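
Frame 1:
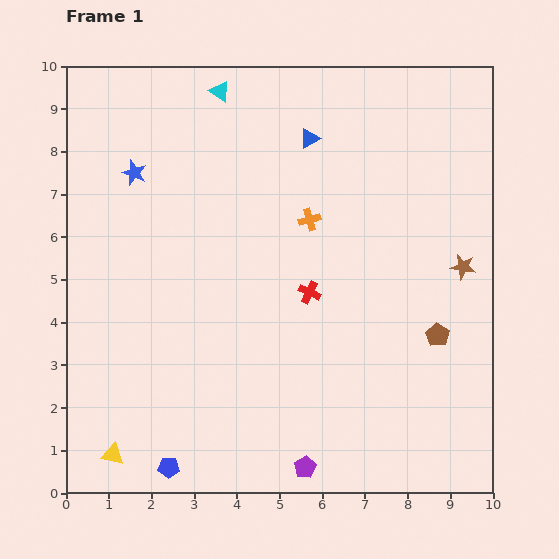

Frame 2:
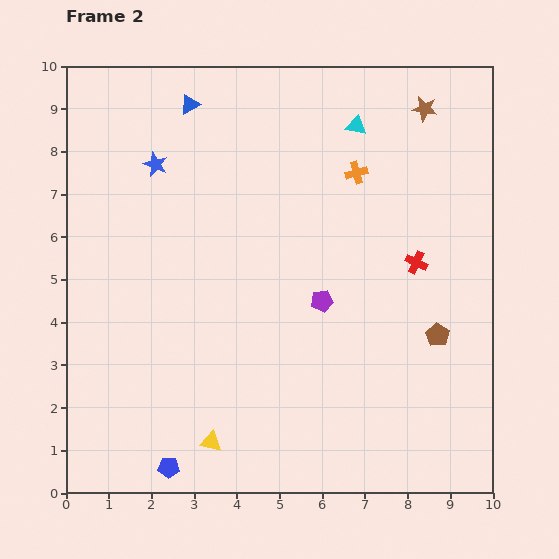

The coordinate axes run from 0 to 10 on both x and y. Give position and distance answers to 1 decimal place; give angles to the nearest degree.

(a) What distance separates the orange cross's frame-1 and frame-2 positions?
1.6

The orange cross moved from (5.7, 6.4) to (6.8, 7.5), a distance of √(1.1² + 1.1²) ≈ 1.6.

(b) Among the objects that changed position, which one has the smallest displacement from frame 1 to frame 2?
the blue star

(moved 0.5)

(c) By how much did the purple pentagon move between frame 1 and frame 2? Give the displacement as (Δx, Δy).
(0.4, 3.9)

The purple pentagon was at (5.6, 0.6) in frame 1 and (6.0, 4.5) in frame 2.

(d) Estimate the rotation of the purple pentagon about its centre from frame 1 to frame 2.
21° clockwise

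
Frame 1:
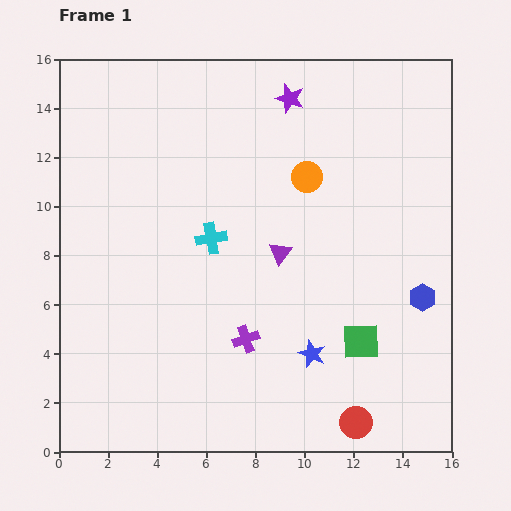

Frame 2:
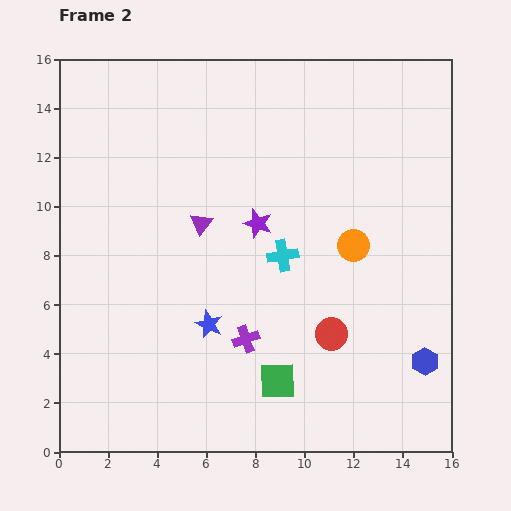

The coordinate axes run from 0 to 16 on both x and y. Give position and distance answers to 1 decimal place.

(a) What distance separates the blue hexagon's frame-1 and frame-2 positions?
2.6

The blue hexagon moved from (14.8, 6.3) to (14.9, 3.7), a distance of √(0.1² + 2.6²) ≈ 2.6.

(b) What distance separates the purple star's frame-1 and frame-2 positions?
5.3

The purple star moved from (9.4, 14.4) to (8.1, 9.3), a distance of √(1.3² + 5.1²) ≈ 5.3.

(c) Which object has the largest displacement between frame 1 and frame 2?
the purple star

(moved 5.3; next 4.4)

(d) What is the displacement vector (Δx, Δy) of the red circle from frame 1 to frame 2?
(-1.0, 3.6)

The red circle was at (12.1, 1.2) in frame 1 and (11.1, 4.8) in frame 2.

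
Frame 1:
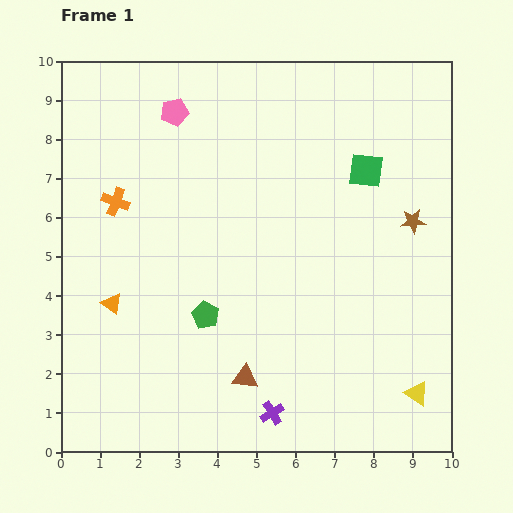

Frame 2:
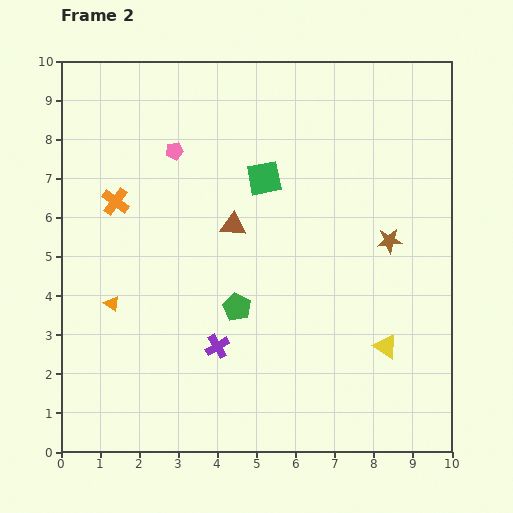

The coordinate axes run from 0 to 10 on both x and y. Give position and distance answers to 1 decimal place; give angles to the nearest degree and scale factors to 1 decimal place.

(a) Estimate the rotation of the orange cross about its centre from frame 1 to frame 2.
16° clockwise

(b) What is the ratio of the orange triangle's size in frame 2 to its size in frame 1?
0.7×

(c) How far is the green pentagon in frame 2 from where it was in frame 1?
0.8

The green pentagon moved from (3.7, 3.5) to (4.5, 3.7), a distance of √(0.8² + 0.2²) ≈ 0.8.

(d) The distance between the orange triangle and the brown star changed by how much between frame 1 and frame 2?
-0.7

Distance in frame 1: 8.0. Distance in frame 2: 7.3.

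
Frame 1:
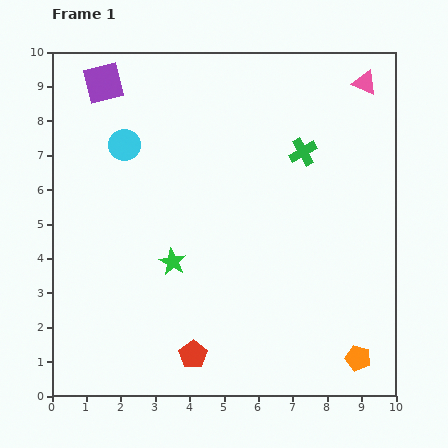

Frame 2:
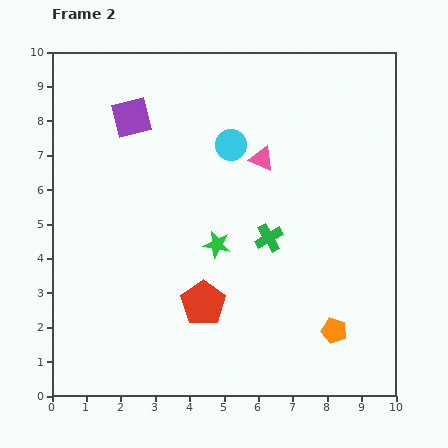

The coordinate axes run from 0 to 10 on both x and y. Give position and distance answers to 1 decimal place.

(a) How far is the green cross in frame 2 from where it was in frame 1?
2.7

The green cross moved from (7.3, 7.1) to (6.3, 4.6), a distance of √(1.0² + 2.5²) ≈ 2.7.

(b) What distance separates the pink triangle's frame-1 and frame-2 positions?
3.7

The pink triangle moved from (9.1, 9.1) to (6.1, 6.9), a distance of √(3.0² + 2.2²) ≈ 3.7.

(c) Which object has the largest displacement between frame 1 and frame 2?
the pink triangle

(moved 3.7; next 3.1)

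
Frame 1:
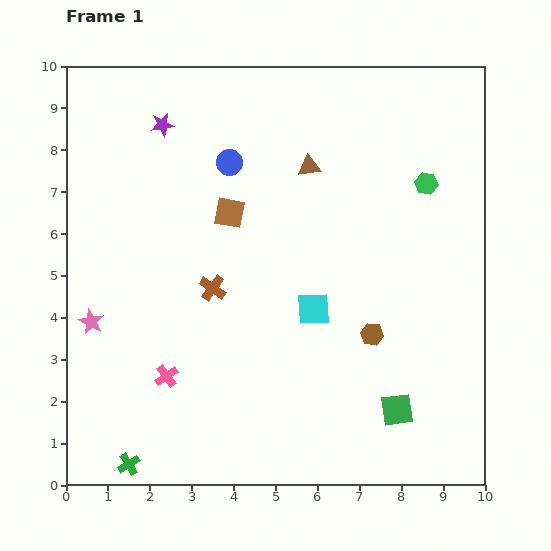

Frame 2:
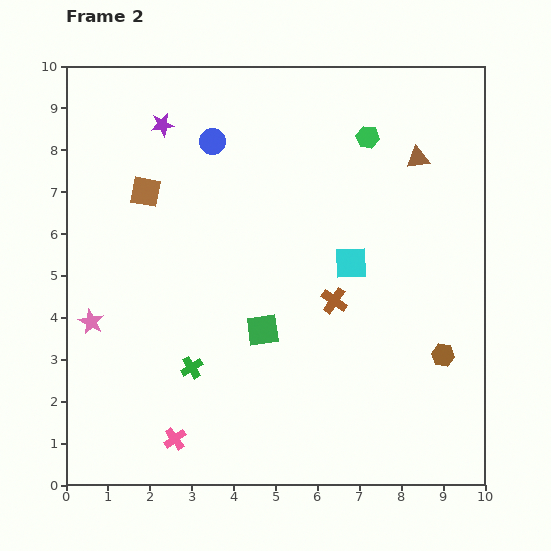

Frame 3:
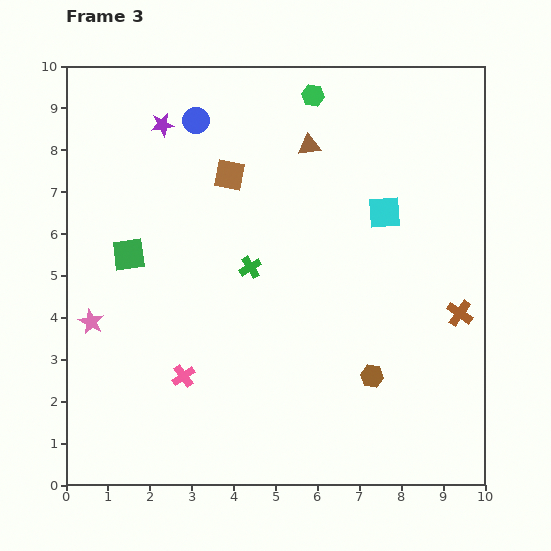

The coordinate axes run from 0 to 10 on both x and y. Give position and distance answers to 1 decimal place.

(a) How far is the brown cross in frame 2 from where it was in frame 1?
2.9

The brown cross moved from (3.5, 4.7) to (6.4, 4.4), a distance of √(2.9² + 0.3²) ≈ 2.9.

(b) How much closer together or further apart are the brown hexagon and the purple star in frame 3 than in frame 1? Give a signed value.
+0.7

Distance in frame 1: 7.1. Distance in frame 3: 7.8.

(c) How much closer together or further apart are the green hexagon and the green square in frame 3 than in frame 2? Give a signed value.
+0.6

Distance in frame 2: 5.2. Distance in frame 3: 5.8.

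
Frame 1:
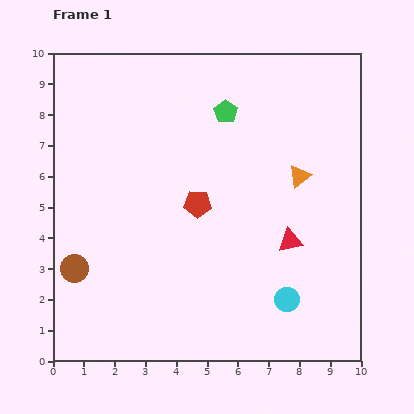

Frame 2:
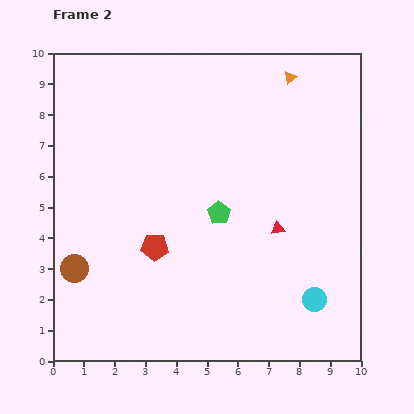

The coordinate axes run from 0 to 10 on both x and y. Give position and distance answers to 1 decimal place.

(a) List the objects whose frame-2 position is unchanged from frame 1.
the brown circle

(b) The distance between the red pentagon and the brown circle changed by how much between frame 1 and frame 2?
-1.8

Distance in frame 1: 4.5. Distance in frame 2: 2.7.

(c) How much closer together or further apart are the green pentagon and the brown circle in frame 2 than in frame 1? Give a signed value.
-2.1

Distance in frame 1: 7.1. Distance in frame 2: 5.0.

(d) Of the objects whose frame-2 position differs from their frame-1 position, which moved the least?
the red triangle

(moved 0.6)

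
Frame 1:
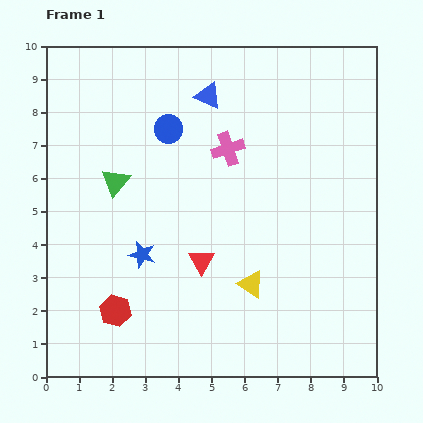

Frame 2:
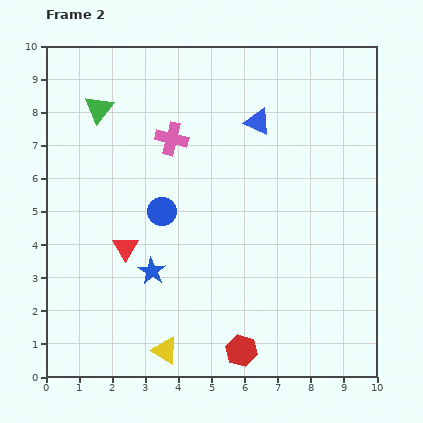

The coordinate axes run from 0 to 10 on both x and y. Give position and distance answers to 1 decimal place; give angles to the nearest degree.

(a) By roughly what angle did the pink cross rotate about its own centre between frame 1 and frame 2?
33° clockwise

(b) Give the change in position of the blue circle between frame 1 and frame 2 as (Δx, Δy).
(-0.2, -2.5)

The blue circle was at (3.7, 7.5) in frame 1 and (3.5, 5.0) in frame 2.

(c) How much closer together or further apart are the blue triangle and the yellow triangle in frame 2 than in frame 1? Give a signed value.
+1.6

Distance in frame 1: 5.8. Distance in frame 2: 7.4.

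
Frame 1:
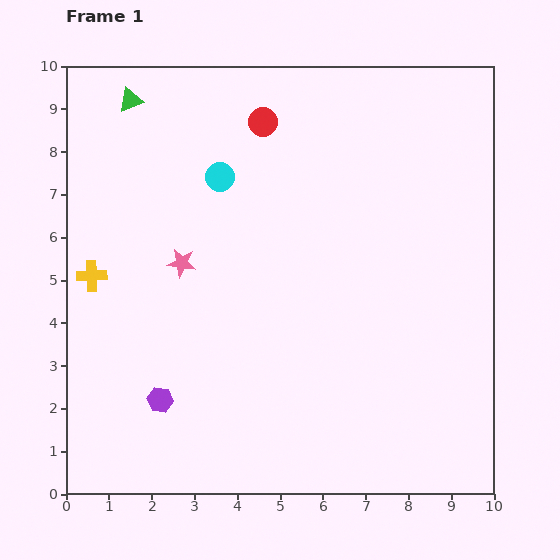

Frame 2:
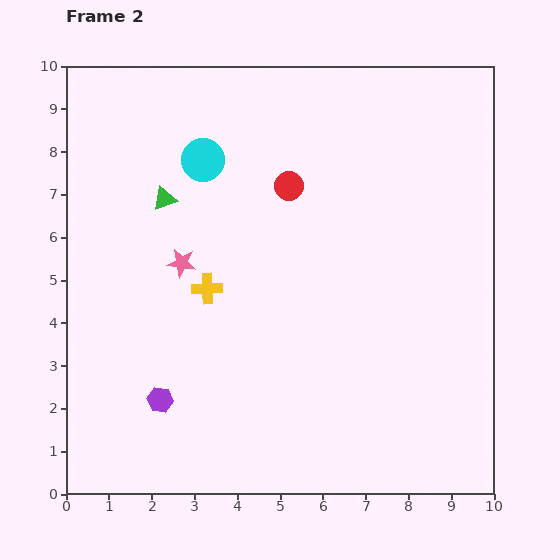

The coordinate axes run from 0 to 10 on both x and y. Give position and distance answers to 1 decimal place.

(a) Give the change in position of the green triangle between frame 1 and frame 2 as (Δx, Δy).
(0.8, -2.3)

The green triangle was at (1.5, 9.2) in frame 1 and (2.3, 6.9) in frame 2.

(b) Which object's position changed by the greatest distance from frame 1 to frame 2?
the yellow cross

(moved 2.7; next 2.4)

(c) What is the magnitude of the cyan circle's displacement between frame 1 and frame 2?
0.6

The cyan circle moved from (3.6, 7.4) to (3.2, 7.8), a distance of √(0.4² + 0.4²) ≈ 0.6.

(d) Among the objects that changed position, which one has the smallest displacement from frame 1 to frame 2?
the cyan circle

(moved 0.6)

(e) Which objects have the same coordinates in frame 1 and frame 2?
the purple hexagon, the pink star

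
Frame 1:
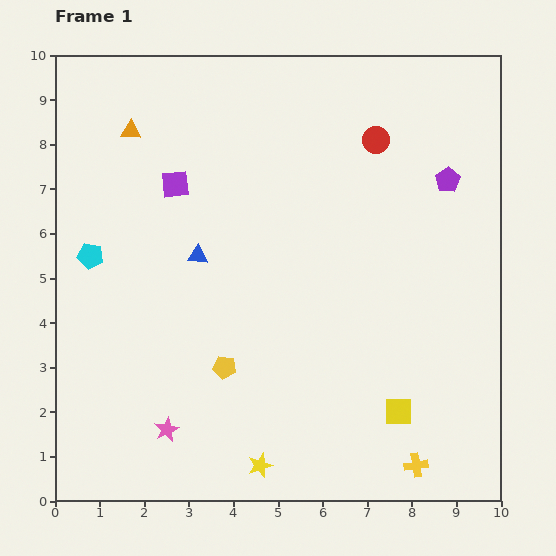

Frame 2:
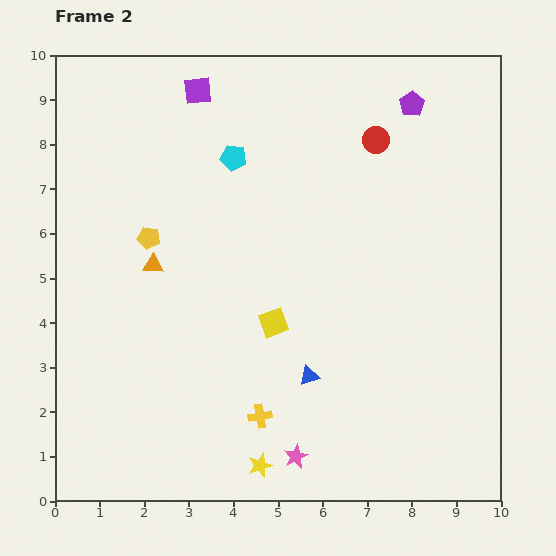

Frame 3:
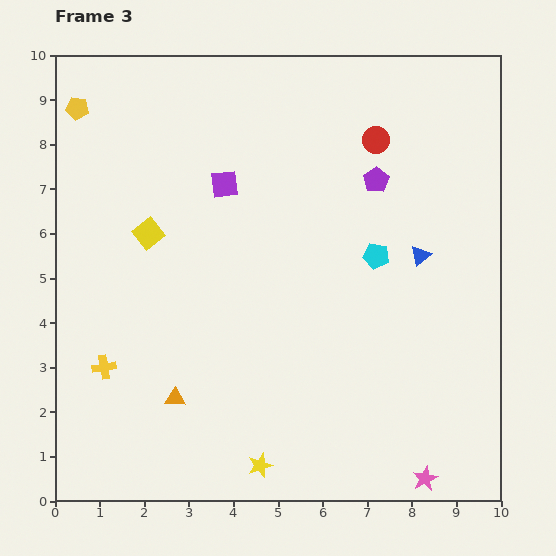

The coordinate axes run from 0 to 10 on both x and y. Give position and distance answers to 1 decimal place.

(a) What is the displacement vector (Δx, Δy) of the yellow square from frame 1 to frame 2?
(-2.8, 2.0)

The yellow square was at (7.7, 2.0) in frame 1 and (4.9, 4.0) in frame 2.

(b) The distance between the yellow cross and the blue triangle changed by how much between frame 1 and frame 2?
-5.4

Distance in frame 1: 6.8. Distance in frame 2: 1.4.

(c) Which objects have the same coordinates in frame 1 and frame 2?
the red circle, the yellow star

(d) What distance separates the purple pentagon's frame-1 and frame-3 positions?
1.6

The purple pentagon moved from (8.8, 7.2) to (7.2, 7.2), a distance of √(1.6² + 0.0²) ≈ 1.6.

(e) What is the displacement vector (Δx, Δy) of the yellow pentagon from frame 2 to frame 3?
(-1.6, 2.9)

The yellow pentagon was at (2.1, 5.9) in frame 2 and (0.5, 8.8) in frame 3.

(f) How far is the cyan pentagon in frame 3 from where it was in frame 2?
3.9

The cyan pentagon moved from (4.0, 7.7) to (7.2, 5.5), a distance of √(3.2² + 2.2²) ≈ 3.9.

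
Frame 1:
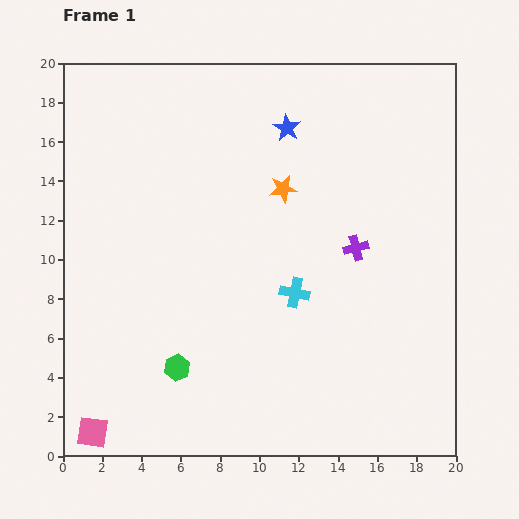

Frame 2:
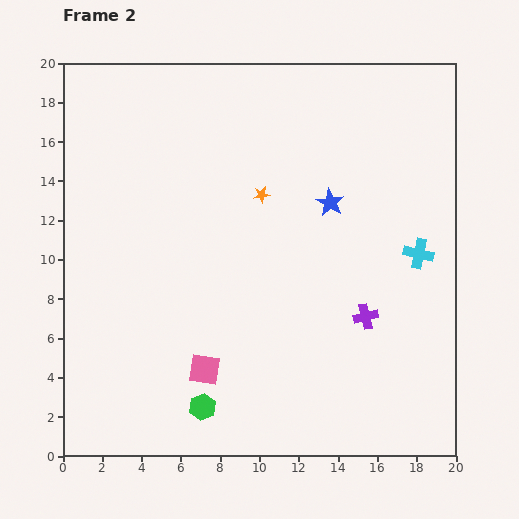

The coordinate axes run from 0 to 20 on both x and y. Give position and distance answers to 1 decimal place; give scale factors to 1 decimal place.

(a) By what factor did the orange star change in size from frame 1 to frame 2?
0.6×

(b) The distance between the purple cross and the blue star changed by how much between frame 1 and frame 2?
-0.9

Distance in frame 1: 7.0. Distance in frame 2: 6.1.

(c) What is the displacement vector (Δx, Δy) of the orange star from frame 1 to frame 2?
(-1.1, -0.3)

The orange star was at (11.2, 13.6) in frame 1 and (10.1, 13.3) in frame 2.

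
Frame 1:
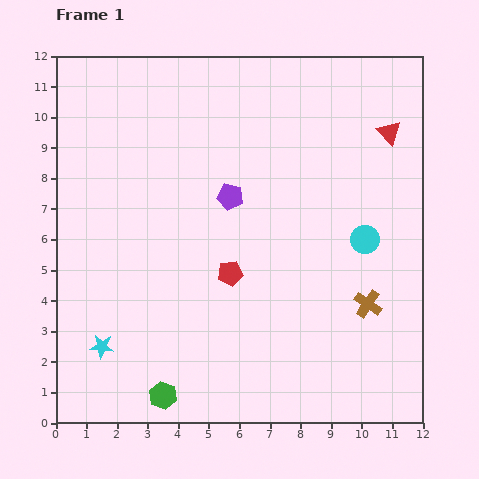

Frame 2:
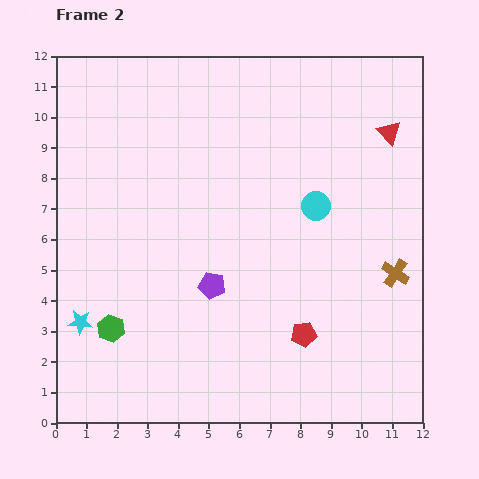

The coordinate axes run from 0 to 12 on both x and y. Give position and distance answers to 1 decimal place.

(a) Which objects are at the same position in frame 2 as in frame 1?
the red triangle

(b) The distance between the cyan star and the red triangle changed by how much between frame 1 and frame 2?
+0.2

Distance in frame 1: 11.7. Distance in frame 2: 11.9.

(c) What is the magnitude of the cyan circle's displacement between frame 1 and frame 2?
1.9

The cyan circle moved from (10.1, 6.0) to (8.5, 7.1), a distance of √(1.6² + 1.1²) ≈ 1.9.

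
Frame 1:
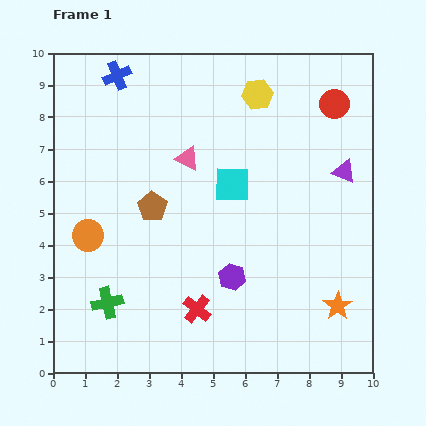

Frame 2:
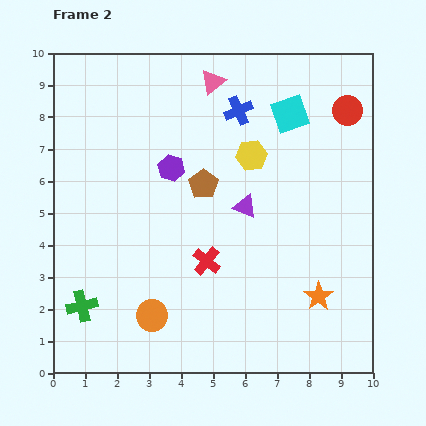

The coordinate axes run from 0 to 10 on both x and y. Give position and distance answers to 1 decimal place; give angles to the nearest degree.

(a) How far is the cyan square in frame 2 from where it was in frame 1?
2.8

The cyan square moved from (5.6, 5.9) to (7.4, 8.1), a distance of √(1.8² + 2.2²) ≈ 2.8.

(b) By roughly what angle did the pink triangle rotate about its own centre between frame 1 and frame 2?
54° clockwise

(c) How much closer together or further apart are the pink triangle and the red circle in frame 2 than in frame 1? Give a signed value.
-0.6

Distance in frame 1: 4.9. Distance in frame 2: 4.3.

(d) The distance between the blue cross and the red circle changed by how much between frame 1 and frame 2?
-3.5

Distance in frame 1: 6.9. Distance in frame 2: 3.4.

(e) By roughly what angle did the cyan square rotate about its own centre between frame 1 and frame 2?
20° counter-clockwise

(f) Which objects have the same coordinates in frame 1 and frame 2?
none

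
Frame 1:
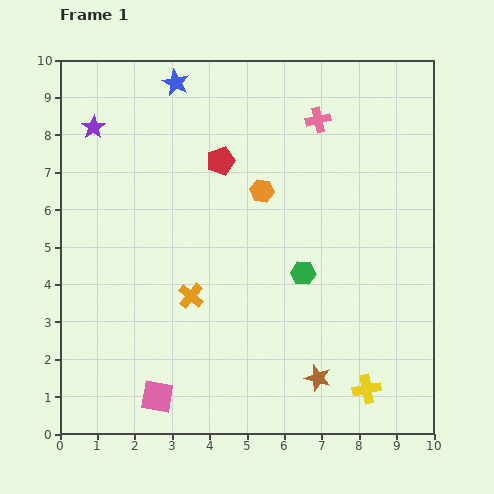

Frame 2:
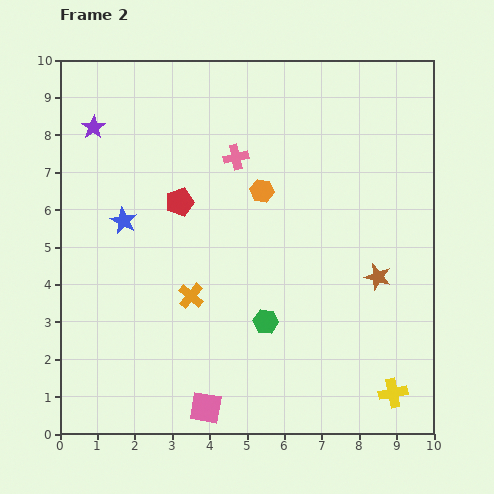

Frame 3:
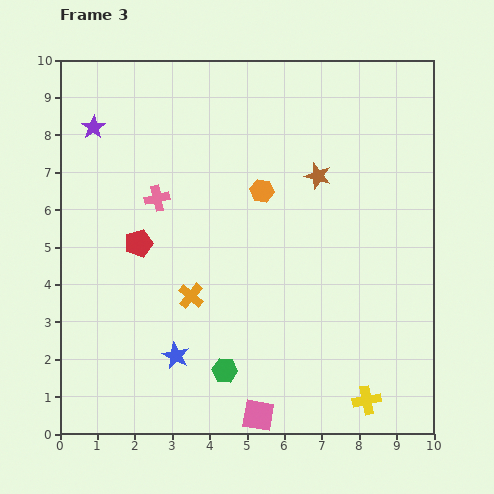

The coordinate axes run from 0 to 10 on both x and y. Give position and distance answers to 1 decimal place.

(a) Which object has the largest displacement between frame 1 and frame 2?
the blue star

(moved 4.0; next 3.1)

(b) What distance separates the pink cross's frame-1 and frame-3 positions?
4.8

The pink cross moved from (6.9, 8.4) to (2.6, 6.3), a distance of √(4.3² + 2.1²) ≈ 4.8.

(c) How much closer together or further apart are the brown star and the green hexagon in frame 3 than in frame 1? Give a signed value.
+3.0

Distance in frame 1: 2.8. Distance in frame 3: 5.8.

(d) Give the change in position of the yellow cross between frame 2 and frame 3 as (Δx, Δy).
(-0.7, -0.2)

The yellow cross was at (8.9, 1.1) in frame 2 and (8.2, 0.9) in frame 3.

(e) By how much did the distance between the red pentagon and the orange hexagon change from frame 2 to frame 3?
+1.4

Distance in frame 2: 2.2. Distance in frame 3: 3.6.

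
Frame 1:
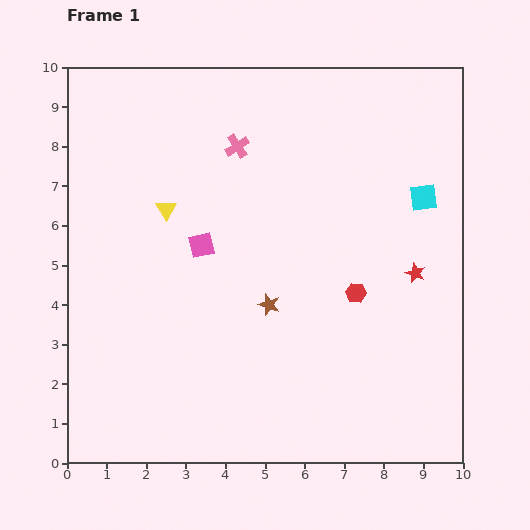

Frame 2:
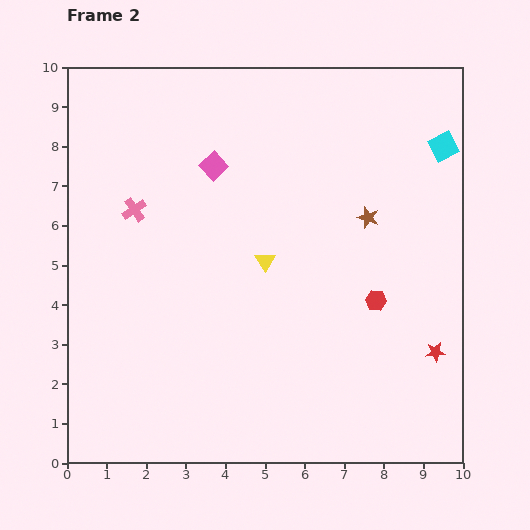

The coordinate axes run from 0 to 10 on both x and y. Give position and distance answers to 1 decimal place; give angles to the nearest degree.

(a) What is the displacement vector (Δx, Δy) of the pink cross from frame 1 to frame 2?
(-2.6, -1.6)

The pink cross was at (4.3, 8.0) in frame 1 and (1.7, 6.4) in frame 2.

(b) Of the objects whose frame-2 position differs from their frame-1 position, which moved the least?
the red hexagon

(moved 0.5)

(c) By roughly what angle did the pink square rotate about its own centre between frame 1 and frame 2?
31° counter-clockwise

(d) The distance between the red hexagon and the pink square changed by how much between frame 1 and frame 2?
+1.2

Distance in frame 1: 4.1. Distance in frame 2: 5.3.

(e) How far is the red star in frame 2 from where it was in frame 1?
2.1

The red star moved from (8.8, 4.8) to (9.3, 2.8), a distance of √(0.5² + 2.0²) ≈ 2.1.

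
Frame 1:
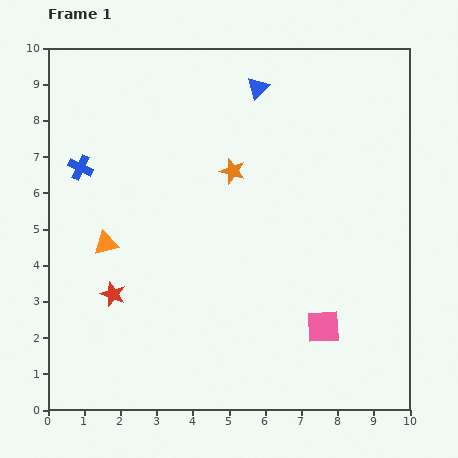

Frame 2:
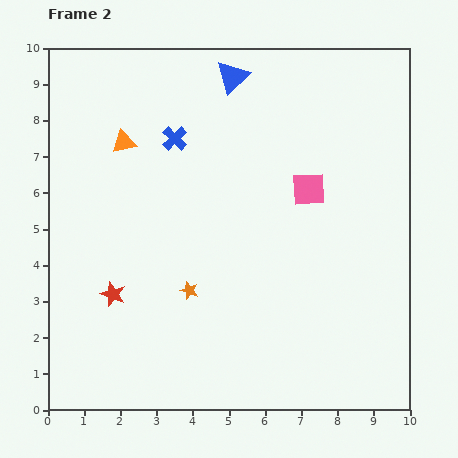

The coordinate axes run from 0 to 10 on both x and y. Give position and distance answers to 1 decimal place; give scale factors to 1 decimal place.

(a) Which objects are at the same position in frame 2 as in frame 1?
the red star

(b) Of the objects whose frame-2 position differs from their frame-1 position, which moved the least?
the blue triangle

(moved 0.8)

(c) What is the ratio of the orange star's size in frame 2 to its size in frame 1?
0.7×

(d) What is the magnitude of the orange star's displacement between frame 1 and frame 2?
3.5

The orange star moved from (5.1, 6.6) to (3.9, 3.3), a distance of √(1.2² + 3.3²) ≈ 3.5.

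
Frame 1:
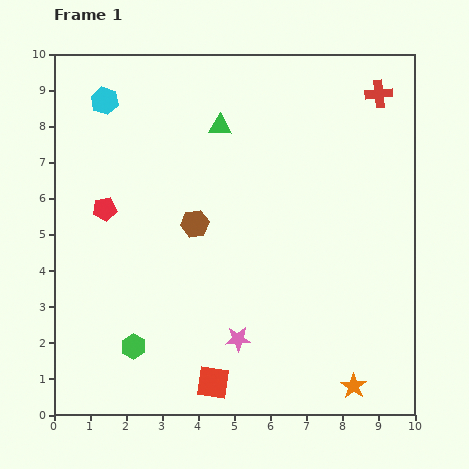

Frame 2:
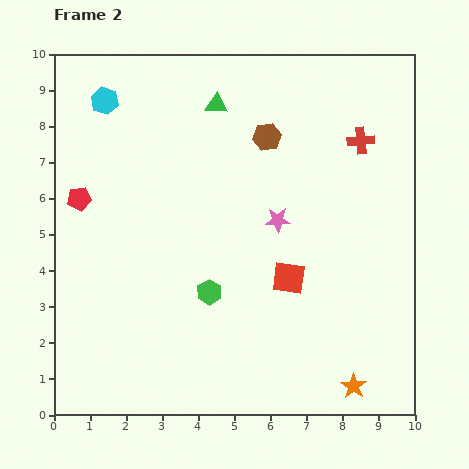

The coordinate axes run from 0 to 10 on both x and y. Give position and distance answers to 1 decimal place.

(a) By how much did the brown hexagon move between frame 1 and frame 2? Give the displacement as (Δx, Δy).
(2.0, 2.4)

The brown hexagon was at (3.9, 5.3) in frame 1 and (5.9, 7.7) in frame 2.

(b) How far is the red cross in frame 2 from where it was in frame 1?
1.4

The red cross moved from (9.0, 8.9) to (8.5, 7.6), a distance of √(0.5² + 1.3²) ≈ 1.4.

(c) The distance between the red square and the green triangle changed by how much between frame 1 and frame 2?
-1.9

Distance in frame 1: 7.1. Distance in frame 2: 5.2.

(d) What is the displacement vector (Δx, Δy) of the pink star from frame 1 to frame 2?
(1.1, 3.3)

The pink star was at (5.1, 2.1) in frame 1 and (6.2, 5.4) in frame 2.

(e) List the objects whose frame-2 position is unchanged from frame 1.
the orange star, the cyan hexagon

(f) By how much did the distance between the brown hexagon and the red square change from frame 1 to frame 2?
-0.5

Distance in frame 1: 4.4. Distance in frame 2: 3.9.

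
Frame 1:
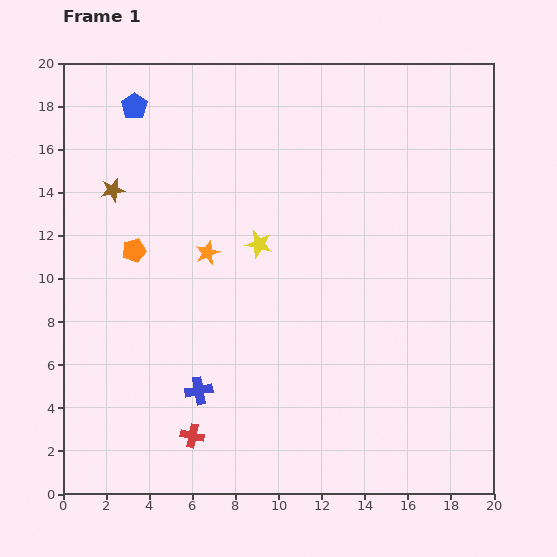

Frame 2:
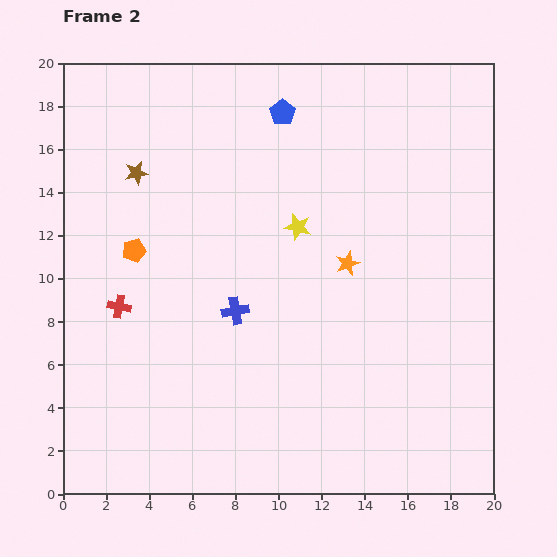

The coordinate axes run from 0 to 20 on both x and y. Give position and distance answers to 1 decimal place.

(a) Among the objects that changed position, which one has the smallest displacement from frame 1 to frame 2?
the brown star

(moved 1.4)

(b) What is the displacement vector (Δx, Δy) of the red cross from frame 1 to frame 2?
(-3.4, 6.0)

The red cross was at (6.0, 2.7) in frame 1 and (2.6, 8.7) in frame 2.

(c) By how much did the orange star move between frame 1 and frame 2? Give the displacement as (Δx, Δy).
(6.5, -0.5)

The orange star was at (6.7, 11.2) in frame 1 and (13.2, 10.7) in frame 2.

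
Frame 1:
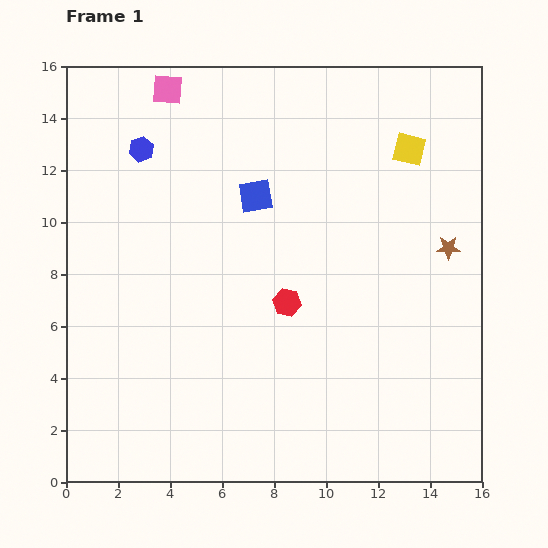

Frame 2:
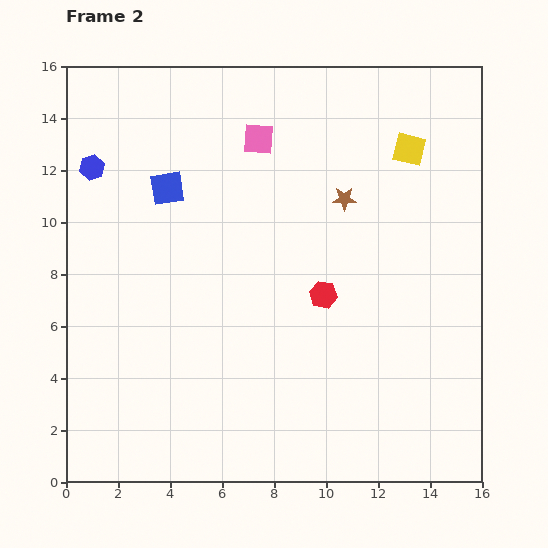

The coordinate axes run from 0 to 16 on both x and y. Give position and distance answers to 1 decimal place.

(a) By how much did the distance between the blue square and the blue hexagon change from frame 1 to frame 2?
-1.8

Distance in frame 1: 4.8. Distance in frame 2: 3.0.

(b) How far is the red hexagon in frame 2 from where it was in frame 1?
1.4

The red hexagon moved from (8.5, 6.9) to (9.9, 7.2), a distance of √(1.4² + 0.3²) ≈ 1.4.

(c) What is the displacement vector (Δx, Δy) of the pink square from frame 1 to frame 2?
(3.5, -1.9)

The pink square was at (3.9, 15.1) in frame 1 and (7.4, 13.2) in frame 2.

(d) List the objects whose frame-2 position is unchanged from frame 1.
the yellow square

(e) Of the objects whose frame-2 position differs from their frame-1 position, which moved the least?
the red hexagon

(moved 1.4)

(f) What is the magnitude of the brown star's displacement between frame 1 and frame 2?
4.4

The brown star moved from (14.7, 9.0) to (10.7, 10.9), a distance of √(4.0² + 1.9²) ≈ 4.4.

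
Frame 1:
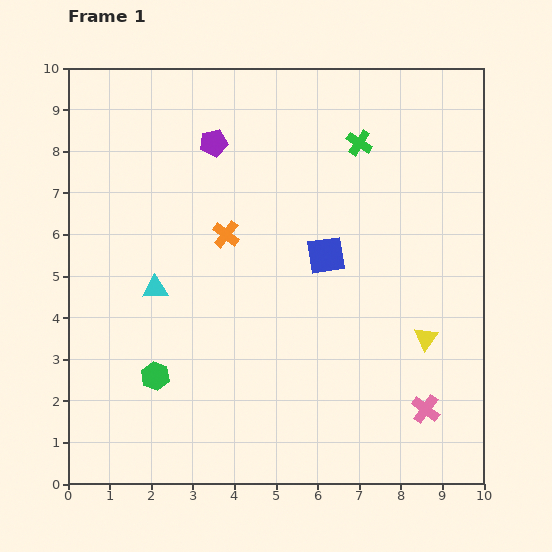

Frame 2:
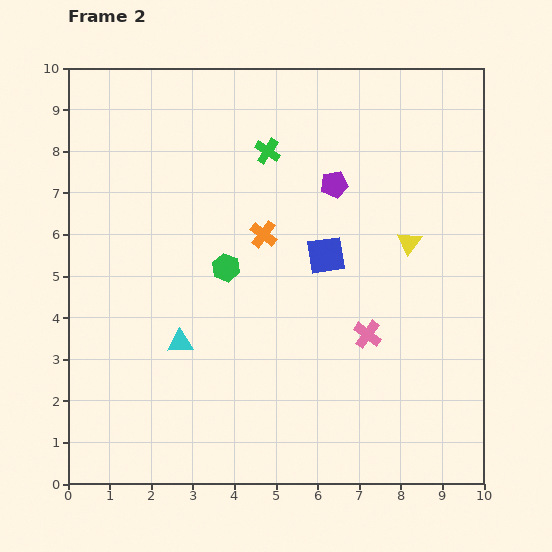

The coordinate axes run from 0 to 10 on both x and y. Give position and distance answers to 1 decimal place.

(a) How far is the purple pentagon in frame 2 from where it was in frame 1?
3.1

The purple pentagon moved from (3.5, 8.2) to (6.4, 7.2), a distance of √(2.9² + 1.0²) ≈ 3.1.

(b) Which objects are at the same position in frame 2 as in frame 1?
the blue square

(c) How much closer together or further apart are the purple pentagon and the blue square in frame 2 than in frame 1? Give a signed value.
-2.1

Distance in frame 1: 3.8. Distance in frame 2: 1.7.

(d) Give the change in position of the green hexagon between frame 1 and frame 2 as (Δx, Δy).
(1.7, 2.6)

The green hexagon was at (2.1, 2.6) in frame 1 and (3.8, 5.2) in frame 2.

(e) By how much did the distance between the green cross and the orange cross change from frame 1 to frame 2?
-1.9

Distance in frame 1: 3.9. Distance in frame 2: 2.0.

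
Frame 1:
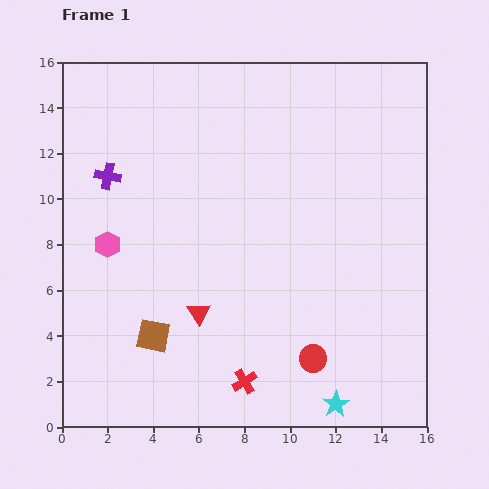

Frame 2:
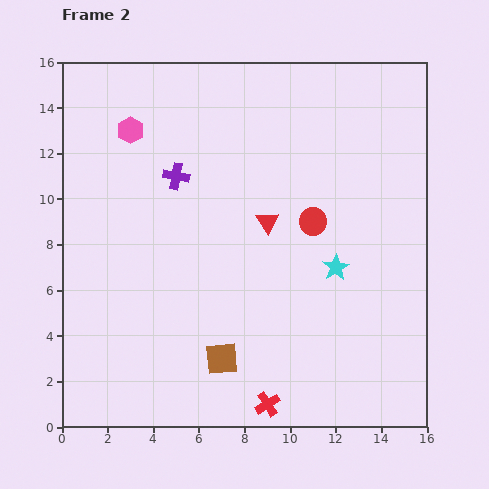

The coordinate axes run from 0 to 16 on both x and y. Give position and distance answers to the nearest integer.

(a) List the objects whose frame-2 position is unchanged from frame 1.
none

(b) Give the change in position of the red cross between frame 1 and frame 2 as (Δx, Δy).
(1, -1)

The red cross was at (8, 2) in frame 1 and (9, 1) in frame 2.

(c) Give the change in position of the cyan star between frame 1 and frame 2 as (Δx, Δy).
(0, 6)

The cyan star was at (12, 1) in frame 1 and (12, 7) in frame 2.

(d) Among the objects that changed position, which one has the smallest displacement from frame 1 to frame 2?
the red cross

(moved 1)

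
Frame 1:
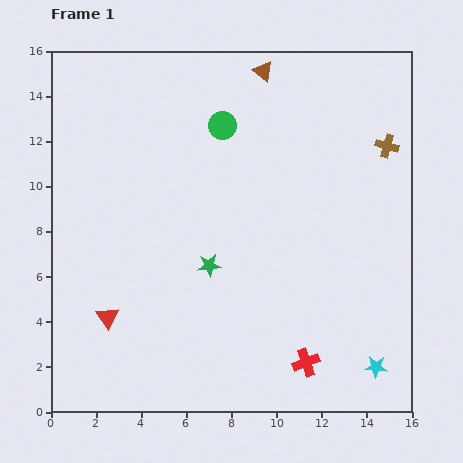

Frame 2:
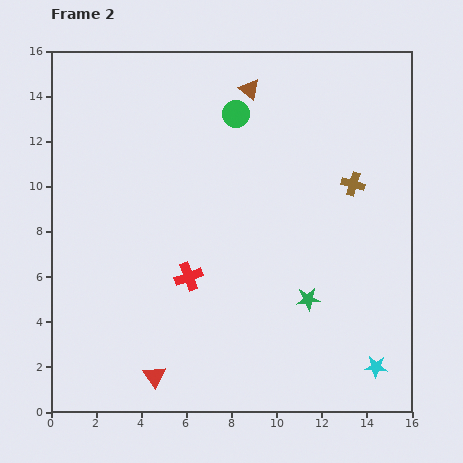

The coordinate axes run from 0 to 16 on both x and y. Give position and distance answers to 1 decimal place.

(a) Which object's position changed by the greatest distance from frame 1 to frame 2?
the red cross

(moved 6.4; next 4.6)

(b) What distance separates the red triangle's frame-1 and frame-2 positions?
3.3

The red triangle moved from (2.5, 4.2) to (4.6, 1.6), a distance of √(2.1² + 2.6²) ≈ 3.3.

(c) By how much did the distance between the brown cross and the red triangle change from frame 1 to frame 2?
-2.3

Distance in frame 1: 14.5. Distance in frame 2: 12.2.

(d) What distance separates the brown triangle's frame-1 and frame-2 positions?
1.0

The brown triangle moved from (9.4, 15.1) to (8.8, 14.3), a distance of √(0.6² + 0.8²) ≈ 1.0.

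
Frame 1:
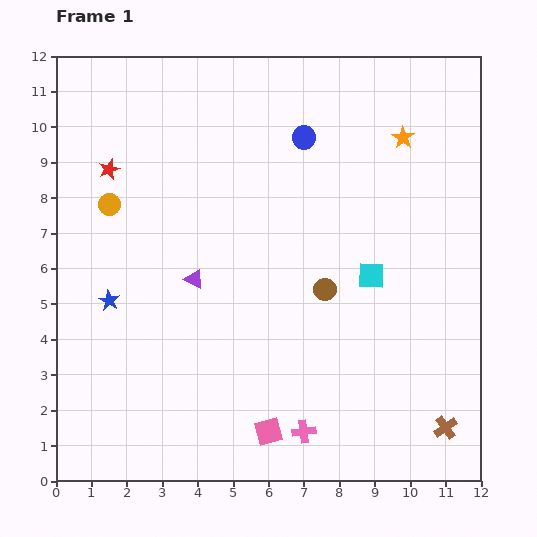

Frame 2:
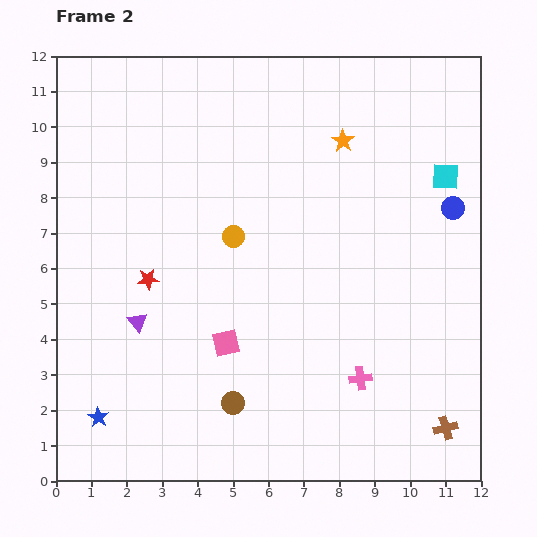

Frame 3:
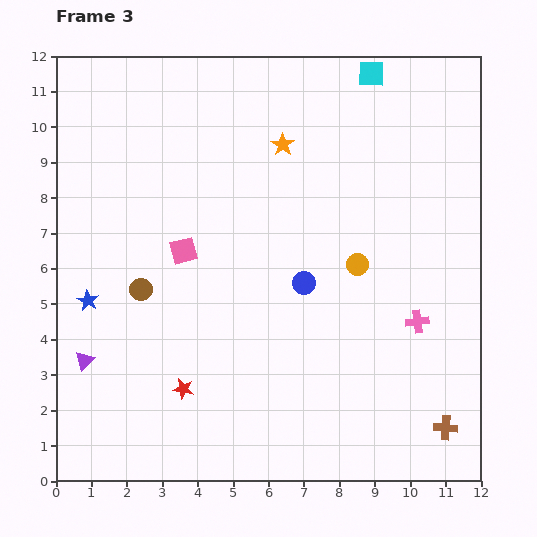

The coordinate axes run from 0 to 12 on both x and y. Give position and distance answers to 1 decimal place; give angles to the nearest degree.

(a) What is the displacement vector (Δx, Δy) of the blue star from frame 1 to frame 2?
(-0.3, -3.3)

The blue star was at (1.5, 5.1) in frame 1 and (1.2, 1.8) in frame 2.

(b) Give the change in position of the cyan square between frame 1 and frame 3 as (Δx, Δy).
(0.0, 5.7)

The cyan square was at (8.9, 5.8) in frame 1 and (8.9, 11.5) in frame 3.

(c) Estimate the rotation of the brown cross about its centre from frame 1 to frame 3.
39° clockwise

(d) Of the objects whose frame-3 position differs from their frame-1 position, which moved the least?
the blue star

(moved 0.6)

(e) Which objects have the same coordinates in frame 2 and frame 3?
the brown cross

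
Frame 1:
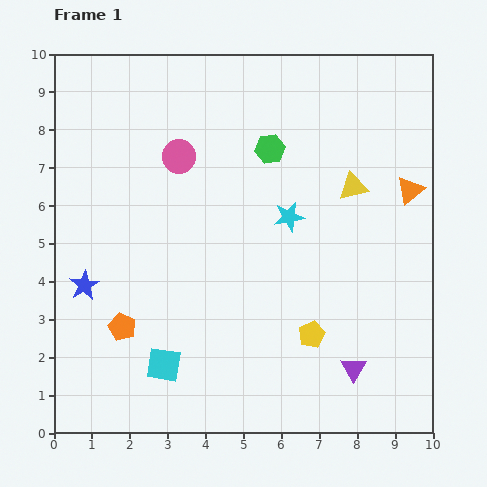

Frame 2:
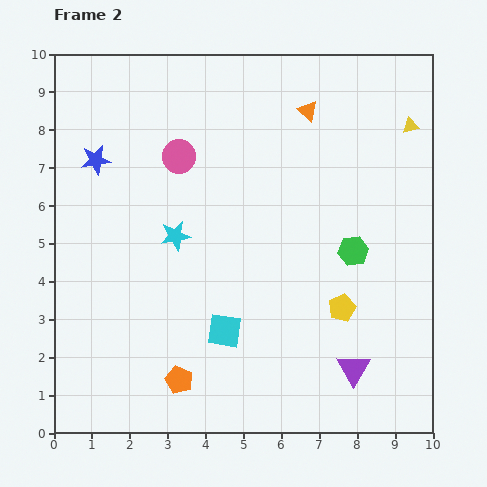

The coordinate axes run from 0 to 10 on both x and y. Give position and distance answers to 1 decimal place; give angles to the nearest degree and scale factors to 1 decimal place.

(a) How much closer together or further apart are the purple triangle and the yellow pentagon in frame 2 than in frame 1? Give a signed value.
+0.2

Distance in frame 1: 1.4. Distance in frame 2: 1.6.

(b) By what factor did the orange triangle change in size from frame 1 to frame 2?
0.7×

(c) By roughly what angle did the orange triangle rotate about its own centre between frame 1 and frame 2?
39° counter-clockwise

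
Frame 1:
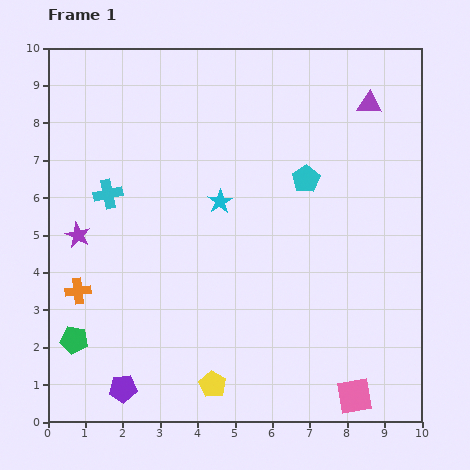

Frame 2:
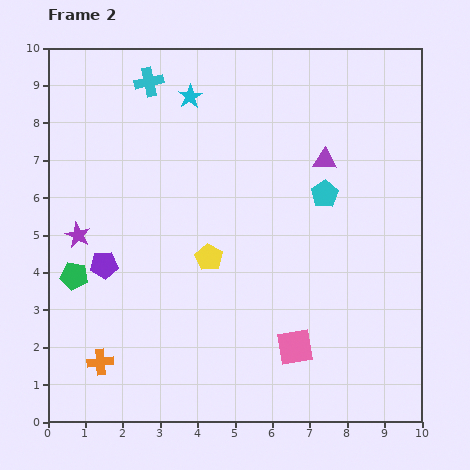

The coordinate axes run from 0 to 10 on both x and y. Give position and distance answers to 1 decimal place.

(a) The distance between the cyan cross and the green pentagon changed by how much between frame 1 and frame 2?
+1.6

Distance in frame 1: 4.0. Distance in frame 2: 5.6.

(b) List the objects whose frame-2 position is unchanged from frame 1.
the purple star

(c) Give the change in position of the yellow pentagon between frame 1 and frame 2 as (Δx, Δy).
(-0.1, 3.4)

The yellow pentagon was at (4.4, 1.0) in frame 1 and (4.3, 4.4) in frame 2.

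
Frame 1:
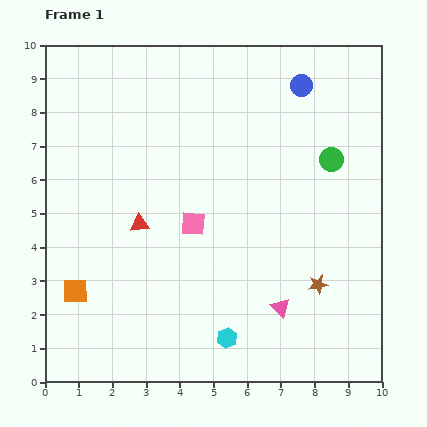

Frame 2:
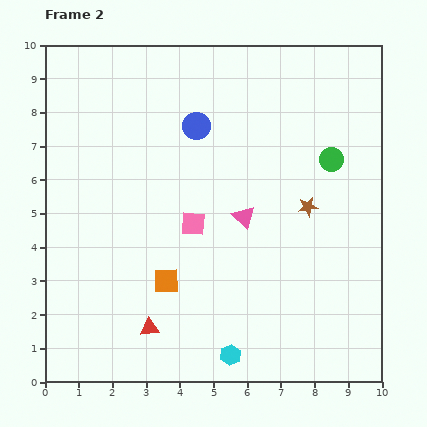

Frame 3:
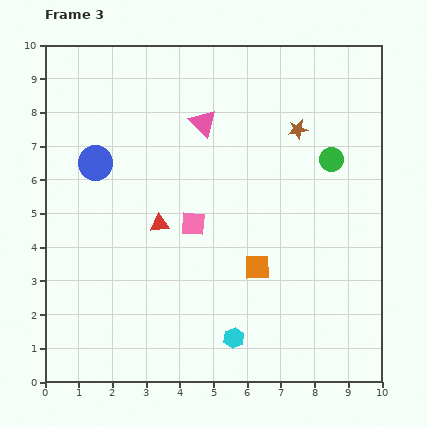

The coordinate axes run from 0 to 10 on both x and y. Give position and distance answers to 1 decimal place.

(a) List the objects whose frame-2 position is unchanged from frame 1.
the green circle, the pink square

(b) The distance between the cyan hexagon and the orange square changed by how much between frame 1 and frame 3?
-2.5

Distance in frame 1: 4.7. Distance in frame 3: 2.2.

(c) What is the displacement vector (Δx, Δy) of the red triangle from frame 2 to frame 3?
(0.3, 3.1)

The red triangle was at (3.1, 1.6) in frame 2 and (3.4, 4.7) in frame 3.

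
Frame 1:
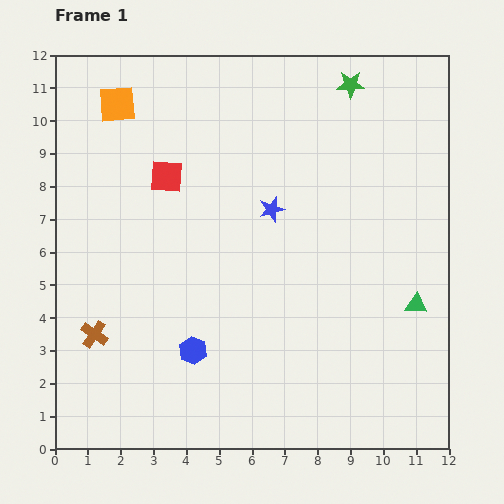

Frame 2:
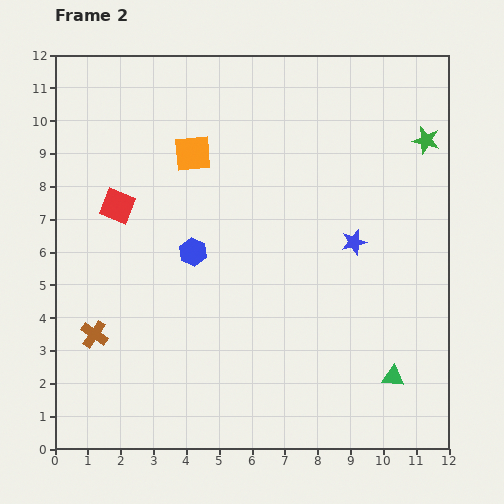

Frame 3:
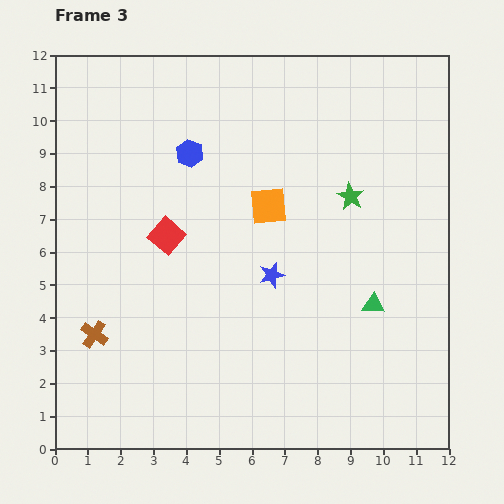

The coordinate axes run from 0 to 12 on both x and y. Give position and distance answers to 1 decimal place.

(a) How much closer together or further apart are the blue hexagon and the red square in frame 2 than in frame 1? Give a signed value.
-2.7

Distance in frame 1: 5.4. Distance in frame 2: 2.7.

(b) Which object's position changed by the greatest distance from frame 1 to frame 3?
the blue hexagon

(moved 6.0; next 5.5)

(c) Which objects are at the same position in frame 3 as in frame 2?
the brown cross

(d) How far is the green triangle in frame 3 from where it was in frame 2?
2.3

The green triangle moved from (10.3, 2.2) to (9.7, 4.4), a distance of √(0.6² + 2.2²) ≈ 2.3.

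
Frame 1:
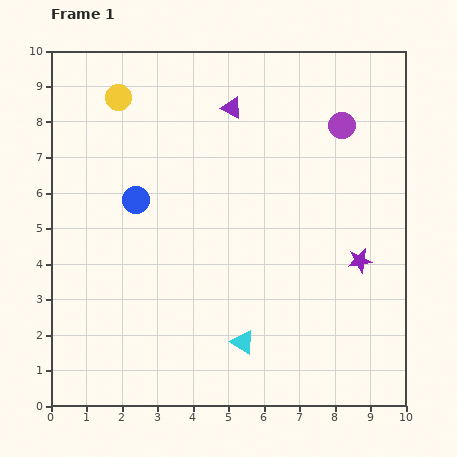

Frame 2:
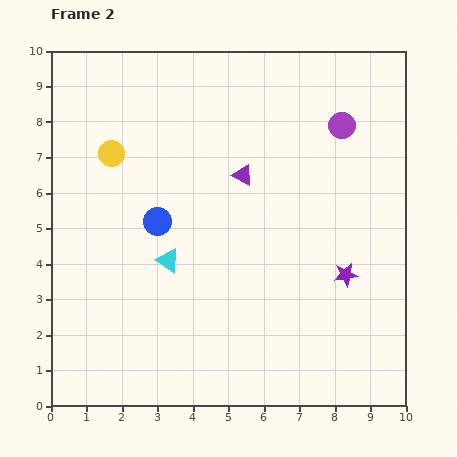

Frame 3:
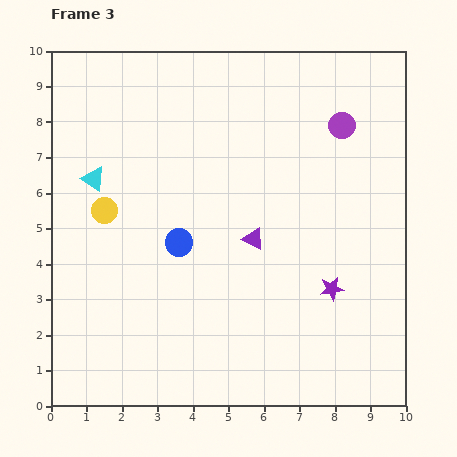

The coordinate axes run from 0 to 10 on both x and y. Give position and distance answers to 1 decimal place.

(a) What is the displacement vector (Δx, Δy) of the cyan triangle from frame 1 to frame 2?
(-2.1, 2.3)

The cyan triangle was at (5.4, 1.8) in frame 1 and (3.3, 4.1) in frame 2.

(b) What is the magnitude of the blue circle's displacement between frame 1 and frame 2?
0.8

The blue circle moved from (2.4, 5.8) to (3.0, 5.2), a distance of √(0.6² + 0.6²) ≈ 0.8.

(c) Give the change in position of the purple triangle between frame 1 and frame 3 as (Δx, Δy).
(0.6, -3.7)

The purple triangle was at (5.1, 8.4) in frame 1 and (5.7, 4.7) in frame 3.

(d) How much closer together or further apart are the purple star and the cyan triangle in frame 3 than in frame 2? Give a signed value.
+2.4

Distance in frame 2: 5.0. Distance in frame 3: 7.4.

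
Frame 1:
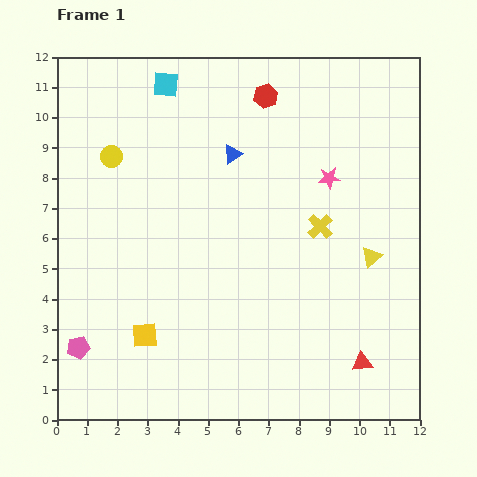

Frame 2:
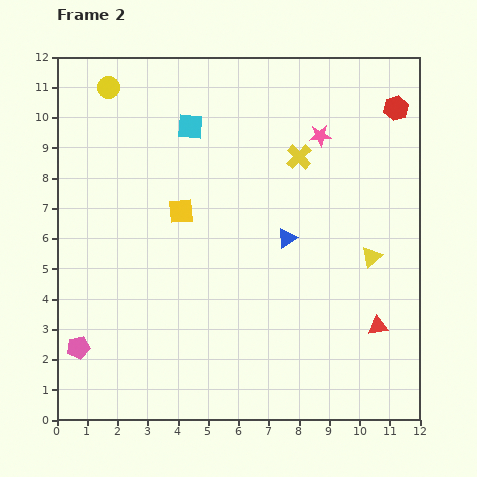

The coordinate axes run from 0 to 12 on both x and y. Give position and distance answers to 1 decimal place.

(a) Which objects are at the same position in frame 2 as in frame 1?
the yellow triangle, the pink pentagon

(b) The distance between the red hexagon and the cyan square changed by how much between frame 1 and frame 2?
+3.5

Distance in frame 1: 3.3. Distance in frame 2: 6.8.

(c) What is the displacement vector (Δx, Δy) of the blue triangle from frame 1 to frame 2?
(1.8, -2.8)

The blue triangle was at (5.8, 8.8) in frame 1 and (7.6, 6.0) in frame 2.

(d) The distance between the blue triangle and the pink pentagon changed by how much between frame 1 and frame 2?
-0.4

Distance in frame 1: 8.2. Distance in frame 2: 7.8.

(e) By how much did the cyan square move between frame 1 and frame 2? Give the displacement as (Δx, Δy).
(0.8, -1.4)

The cyan square was at (3.6, 11.1) in frame 1 and (4.4, 9.7) in frame 2.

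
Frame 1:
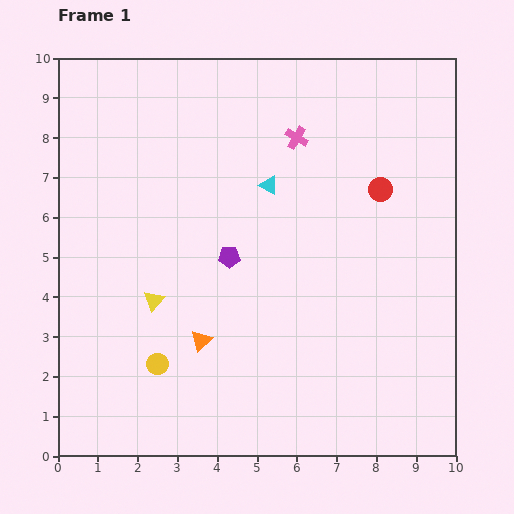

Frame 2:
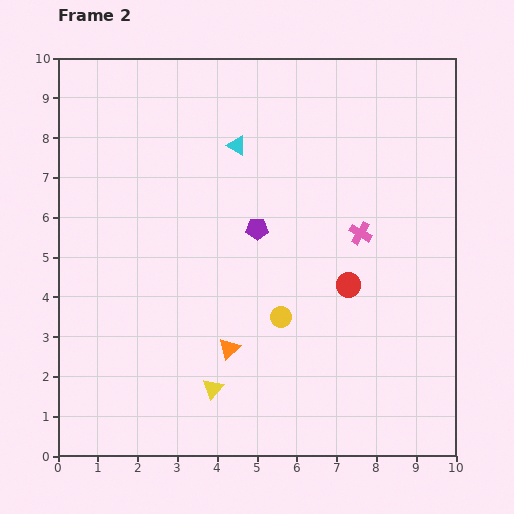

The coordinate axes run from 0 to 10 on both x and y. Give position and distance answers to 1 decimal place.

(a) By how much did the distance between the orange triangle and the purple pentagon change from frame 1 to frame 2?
+0.9

Distance in frame 1: 2.2. Distance in frame 2: 3.1.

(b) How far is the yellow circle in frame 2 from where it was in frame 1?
3.3

The yellow circle moved from (2.5, 2.3) to (5.6, 3.5), a distance of √(3.1² + 1.2²) ≈ 3.3.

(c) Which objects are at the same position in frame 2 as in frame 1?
none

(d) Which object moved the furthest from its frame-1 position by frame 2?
the yellow circle

(moved 3.3; next 2.9)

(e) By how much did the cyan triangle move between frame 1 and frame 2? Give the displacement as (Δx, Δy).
(-0.8, 1.0)

The cyan triangle was at (5.3, 6.8) in frame 1 and (4.5, 7.8) in frame 2.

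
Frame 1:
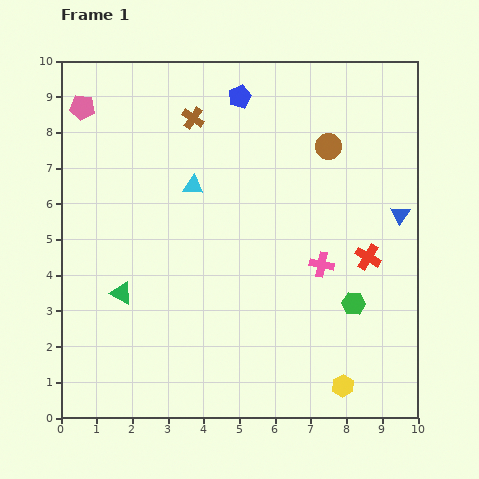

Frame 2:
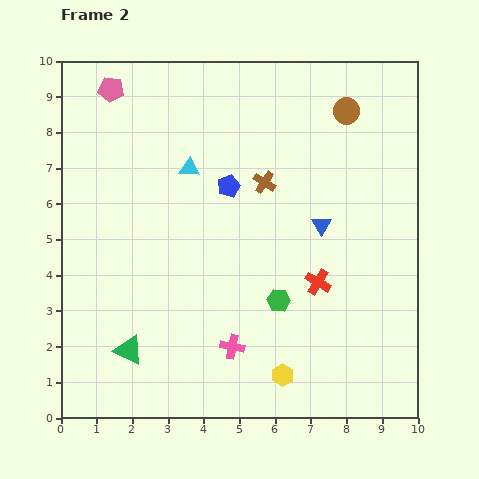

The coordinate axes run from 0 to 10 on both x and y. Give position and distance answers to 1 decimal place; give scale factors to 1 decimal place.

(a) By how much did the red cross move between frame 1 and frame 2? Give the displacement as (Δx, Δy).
(-1.4, -0.7)

The red cross was at (8.6, 4.5) in frame 1 and (7.2, 3.8) in frame 2.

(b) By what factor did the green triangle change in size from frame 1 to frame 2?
1.3×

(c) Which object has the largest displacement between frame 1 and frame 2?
the pink cross

(moved 3.4; next 2.7)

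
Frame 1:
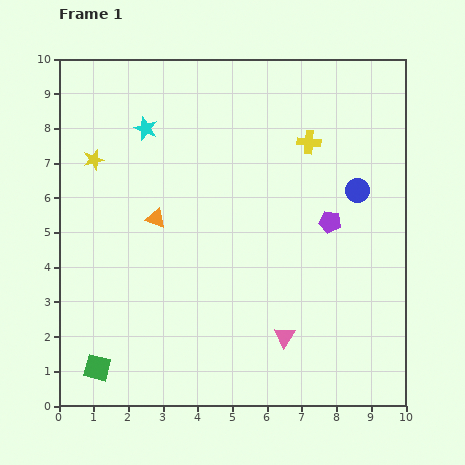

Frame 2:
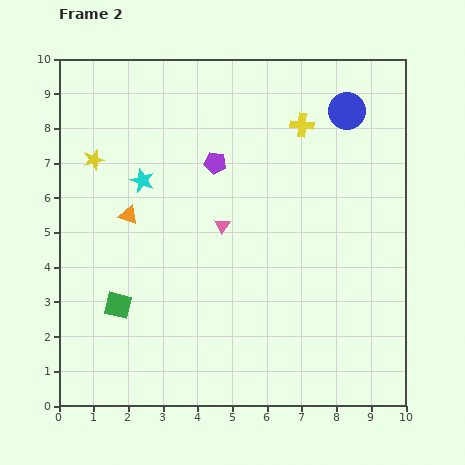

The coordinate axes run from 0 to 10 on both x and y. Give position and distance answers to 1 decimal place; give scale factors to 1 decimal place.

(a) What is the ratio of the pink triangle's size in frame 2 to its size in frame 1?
0.7×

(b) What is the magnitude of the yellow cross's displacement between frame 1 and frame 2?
0.5

The yellow cross moved from (7.2, 7.6) to (7.0, 8.1), a distance of √(0.2² + 0.5²) ≈ 0.5.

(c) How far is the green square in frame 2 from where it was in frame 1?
1.9

The green square moved from (1.1, 1.1) to (1.7, 2.9), a distance of √(0.6² + 1.8²) ≈ 1.9.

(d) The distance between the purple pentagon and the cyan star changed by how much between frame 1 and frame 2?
-3.7

Distance in frame 1: 5.9. Distance in frame 2: 2.2.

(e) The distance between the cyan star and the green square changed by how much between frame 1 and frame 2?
-3.3

Distance in frame 1: 7.0. Distance in frame 2: 3.7.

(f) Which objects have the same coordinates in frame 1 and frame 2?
the yellow star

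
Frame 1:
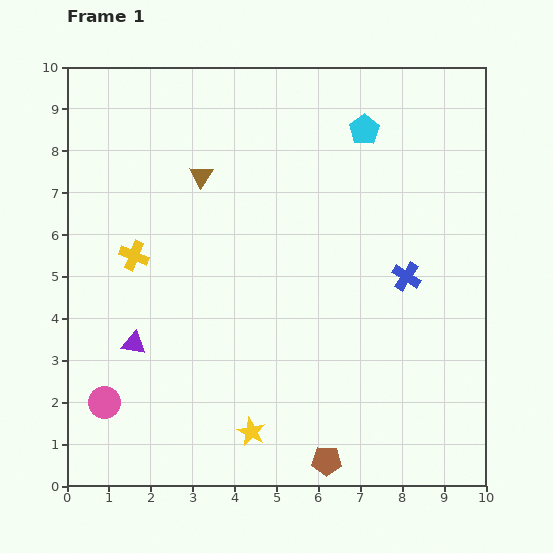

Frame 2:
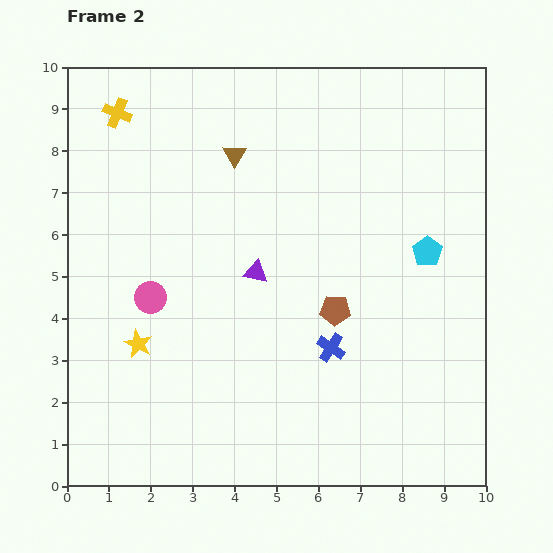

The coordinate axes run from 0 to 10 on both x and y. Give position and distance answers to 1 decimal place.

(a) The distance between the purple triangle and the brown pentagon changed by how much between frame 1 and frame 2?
-3.3

Distance in frame 1: 5.4. Distance in frame 2: 2.1.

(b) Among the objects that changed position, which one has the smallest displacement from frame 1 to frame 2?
the brown triangle

(moved 0.9)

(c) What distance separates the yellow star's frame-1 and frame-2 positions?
3.4

The yellow star moved from (4.4, 1.3) to (1.7, 3.4), a distance of √(2.7² + 2.1²) ≈ 3.4.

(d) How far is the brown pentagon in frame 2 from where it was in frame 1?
3.6

The brown pentagon moved from (6.2, 0.6) to (6.4, 4.2), a distance of √(0.2² + 3.6²) ≈ 3.6.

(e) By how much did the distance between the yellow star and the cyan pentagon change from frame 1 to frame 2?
-0.5

Distance in frame 1: 7.7. Distance in frame 2: 7.2.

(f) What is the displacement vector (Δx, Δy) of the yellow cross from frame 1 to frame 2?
(-0.4, 3.4)

The yellow cross was at (1.6, 5.5) in frame 1 and (1.2, 8.9) in frame 2.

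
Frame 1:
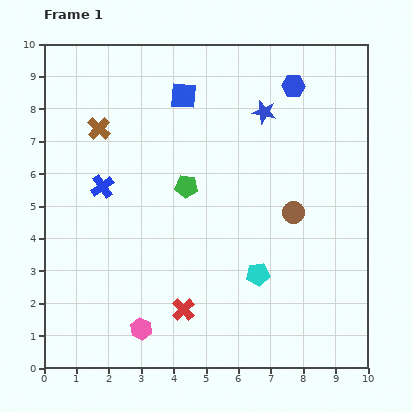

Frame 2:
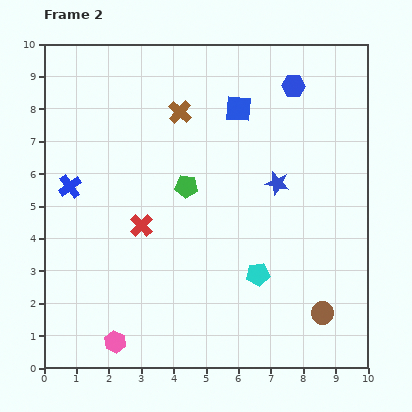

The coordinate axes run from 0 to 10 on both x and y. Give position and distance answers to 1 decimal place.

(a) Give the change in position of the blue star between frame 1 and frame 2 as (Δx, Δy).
(0.4, -2.2)

The blue star was at (6.8, 7.9) in frame 1 and (7.2, 5.7) in frame 2.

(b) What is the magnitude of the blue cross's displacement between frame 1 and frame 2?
1.0

The blue cross moved from (1.8, 5.6) to (0.8, 5.6), a distance of √(1.0² + 0.0²) ≈ 1.0.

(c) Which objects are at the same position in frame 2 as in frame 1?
the cyan pentagon, the blue hexagon, the green pentagon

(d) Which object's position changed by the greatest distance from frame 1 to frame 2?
the brown circle

(moved 3.2; next 2.9)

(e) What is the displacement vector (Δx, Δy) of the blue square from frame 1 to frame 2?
(1.7, -0.4)

The blue square was at (4.3, 8.4) in frame 1 and (6.0, 8.0) in frame 2.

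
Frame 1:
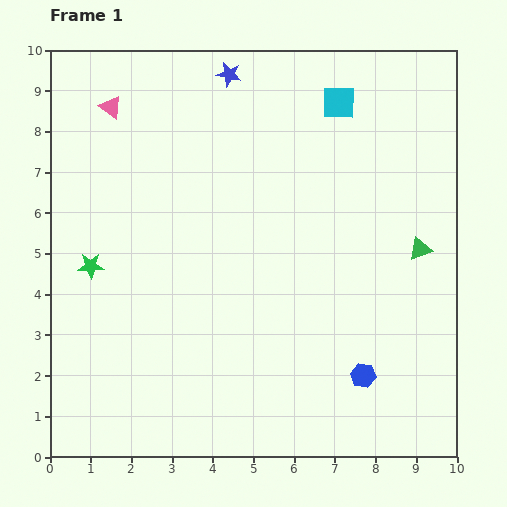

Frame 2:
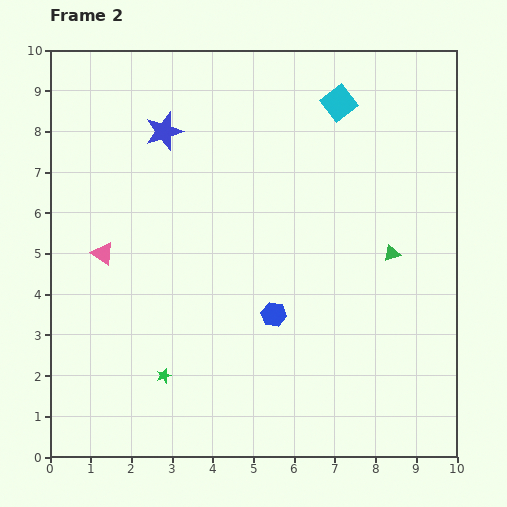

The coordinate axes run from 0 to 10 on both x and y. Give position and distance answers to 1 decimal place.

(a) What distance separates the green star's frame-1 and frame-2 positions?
3.2

The green star moved from (1.0, 4.7) to (2.8, 2.0), a distance of √(1.8² + 2.7²) ≈ 3.2.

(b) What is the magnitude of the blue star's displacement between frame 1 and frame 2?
2.1

The blue star moved from (4.4, 9.4) to (2.8, 8.0), a distance of √(1.6² + 1.4²) ≈ 2.1.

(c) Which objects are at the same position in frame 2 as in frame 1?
the cyan square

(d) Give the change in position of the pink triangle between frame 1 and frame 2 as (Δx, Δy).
(-0.2, -3.6)

The pink triangle was at (1.5, 8.6) in frame 1 and (1.3, 5.0) in frame 2.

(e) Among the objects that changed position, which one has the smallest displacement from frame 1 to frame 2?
the green triangle

(moved 0.7)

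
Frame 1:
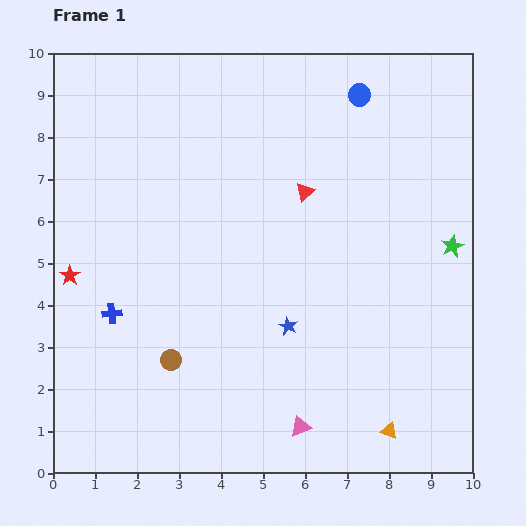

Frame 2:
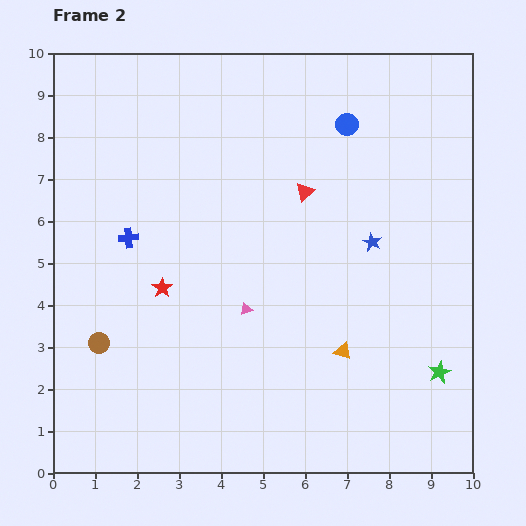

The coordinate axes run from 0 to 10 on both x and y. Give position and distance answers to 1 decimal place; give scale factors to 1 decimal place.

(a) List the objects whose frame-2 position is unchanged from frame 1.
the red triangle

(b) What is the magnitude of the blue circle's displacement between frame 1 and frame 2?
0.8

The blue circle moved from (7.3, 9.0) to (7.0, 8.3), a distance of √(0.3² + 0.7²) ≈ 0.8.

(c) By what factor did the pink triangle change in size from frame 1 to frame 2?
0.6×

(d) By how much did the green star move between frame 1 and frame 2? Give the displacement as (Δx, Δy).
(-0.3, -3.0)

The green star was at (9.5, 5.4) in frame 1 and (9.2, 2.4) in frame 2.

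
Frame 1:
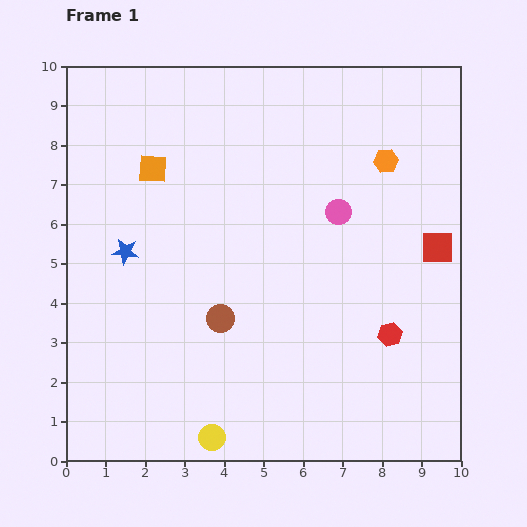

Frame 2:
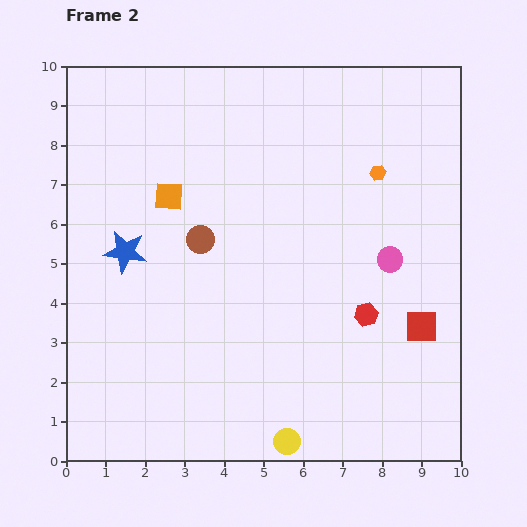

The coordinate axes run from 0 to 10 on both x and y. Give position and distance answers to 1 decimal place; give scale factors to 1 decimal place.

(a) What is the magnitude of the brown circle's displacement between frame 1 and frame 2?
2.1

The brown circle moved from (3.9, 3.6) to (3.4, 5.6), a distance of √(0.5² + 2.0²) ≈ 2.1.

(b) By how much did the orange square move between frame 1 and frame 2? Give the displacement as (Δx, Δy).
(0.4, -0.7)

The orange square was at (2.2, 7.4) in frame 1 and (2.6, 6.7) in frame 2.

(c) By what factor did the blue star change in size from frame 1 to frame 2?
1.6×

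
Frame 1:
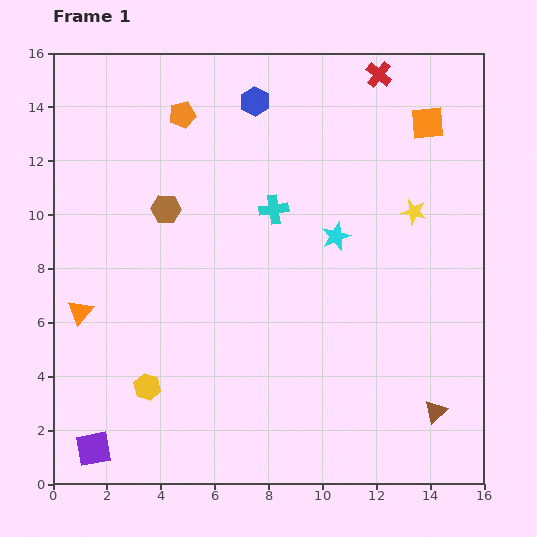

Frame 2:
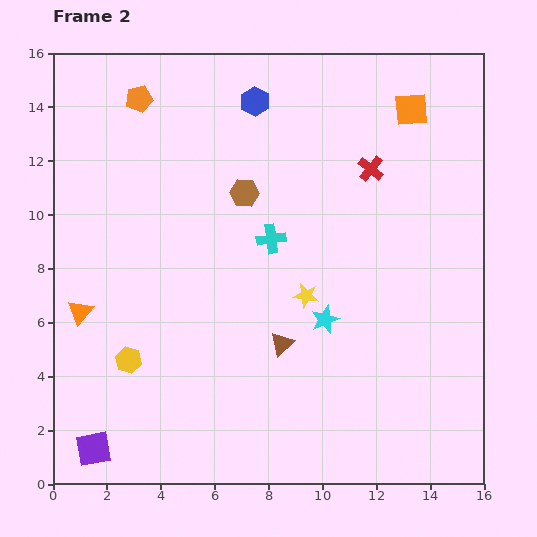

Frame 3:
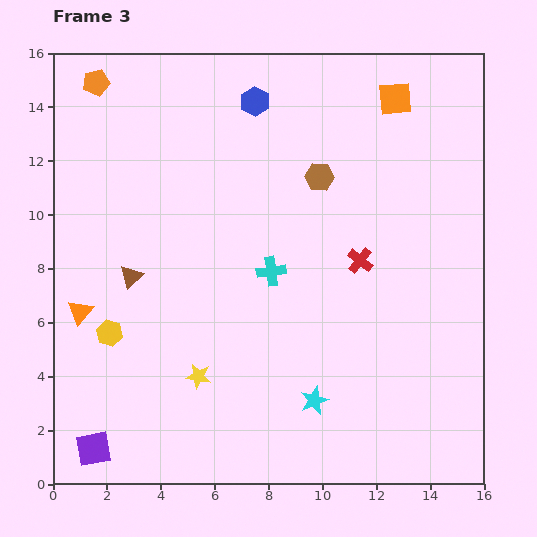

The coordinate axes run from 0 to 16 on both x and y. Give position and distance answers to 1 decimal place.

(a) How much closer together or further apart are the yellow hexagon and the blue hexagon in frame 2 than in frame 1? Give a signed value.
-0.6

Distance in frame 1: 11.3. Distance in frame 2: 10.7.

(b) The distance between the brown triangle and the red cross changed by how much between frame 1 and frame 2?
-5.4

Distance in frame 1: 12.7. Distance in frame 2: 7.3.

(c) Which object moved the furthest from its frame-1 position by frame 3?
the brown triangle

(moved 12.4; next 10.1)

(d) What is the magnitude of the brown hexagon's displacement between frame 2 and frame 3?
2.9

The brown hexagon moved from (7.1, 10.8) to (9.9, 11.4), a distance of √(2.8² + 0.6²) ≈ 2.9.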